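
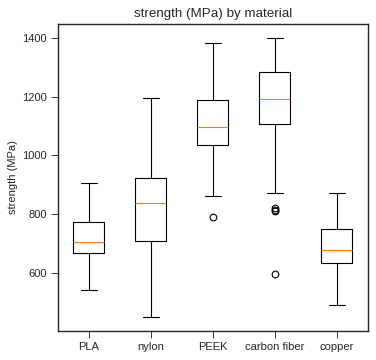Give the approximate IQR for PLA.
≈ 100

Q3 ≈ 750, Q1 ≈ 650; IQR ≈ 100.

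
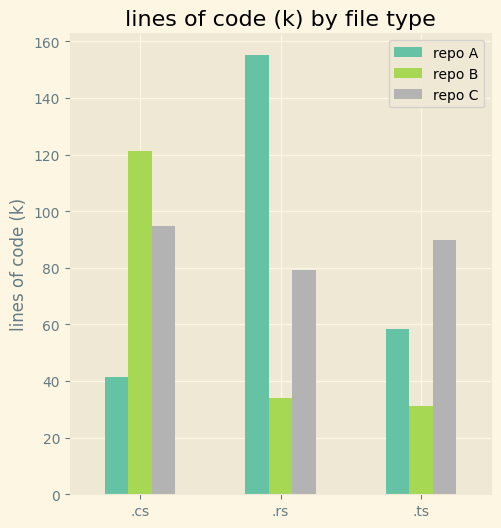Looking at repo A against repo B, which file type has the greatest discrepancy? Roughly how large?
.rs, ≈ 120 k

.rs: repo A ≈ 160, repo B ≈ 40 → gap ≈ 120. Next-largest (.cs) is only ≈ 80.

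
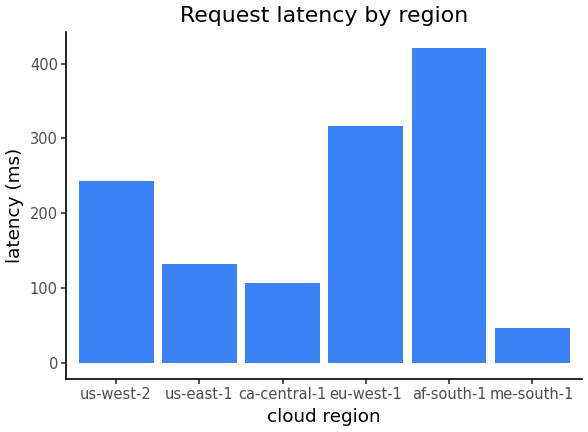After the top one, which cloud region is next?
Top 3: af-south-1 ≈ 400, eu-west-1 ≈ 300, us-west-2 ≈ 250.

eu-west-1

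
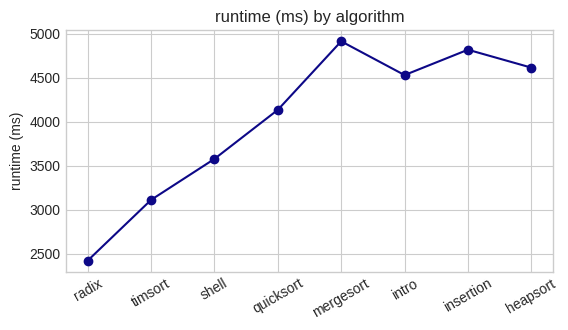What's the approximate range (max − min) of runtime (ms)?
≈ 2500

Max mergesort ≈ 5000, min radix ≈ 2500; range ≈ 2500.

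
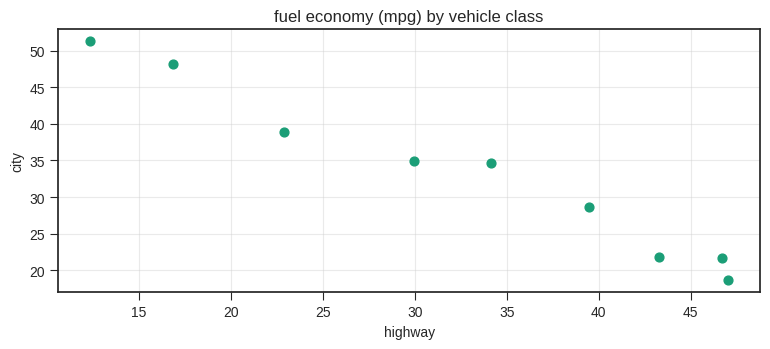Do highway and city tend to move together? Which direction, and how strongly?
negative, strong

Points are negatively correlated; strong (|r| ≈ 1.0).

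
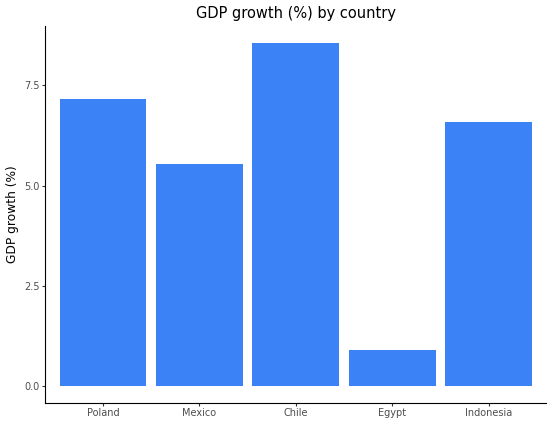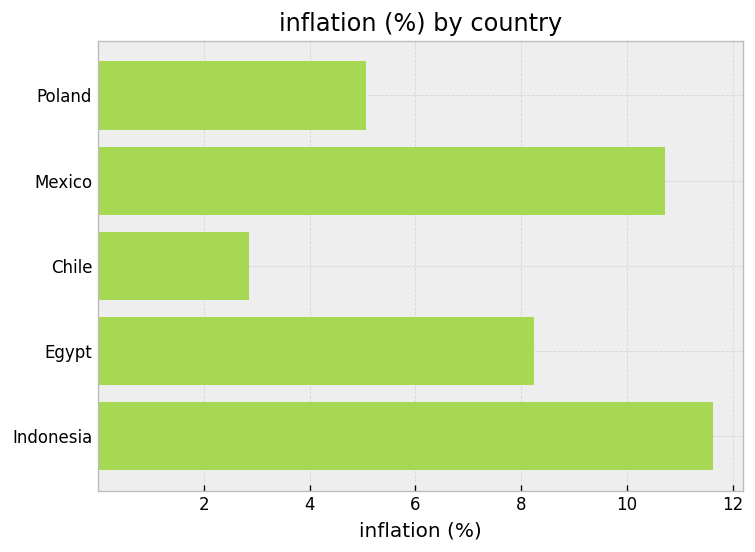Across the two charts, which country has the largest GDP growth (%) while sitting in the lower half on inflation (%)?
Chart 2 median inflation (%) ≈ 8; below-median countries: Poland, Chile. Among those, Chile has the highest GDP growth (%) (≈ 9).

Chile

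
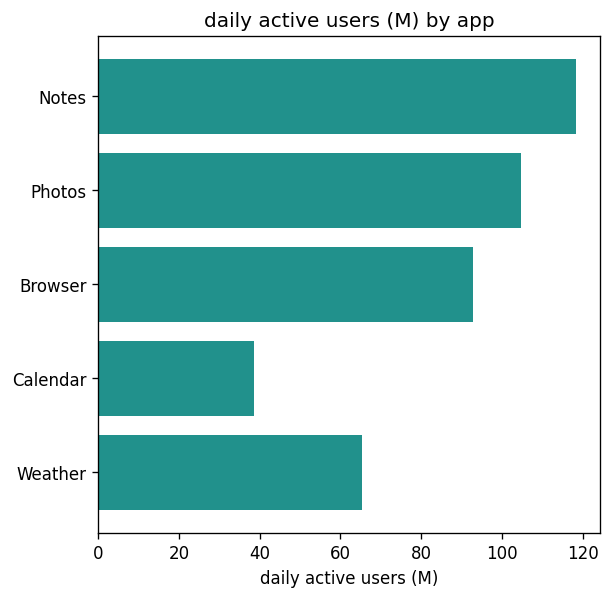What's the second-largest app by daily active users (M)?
Top 3: Notes ≈ 120, Photos ≈ 100, Browser ≈ 90.

Photos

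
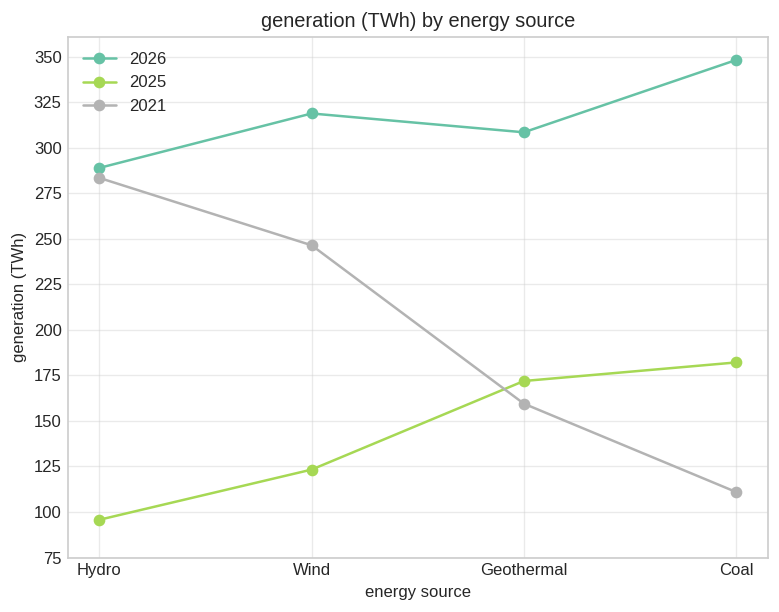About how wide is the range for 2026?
≈ 50

Max Coal ≈ 350, min Hydro ≈ 300; range ≈ 50.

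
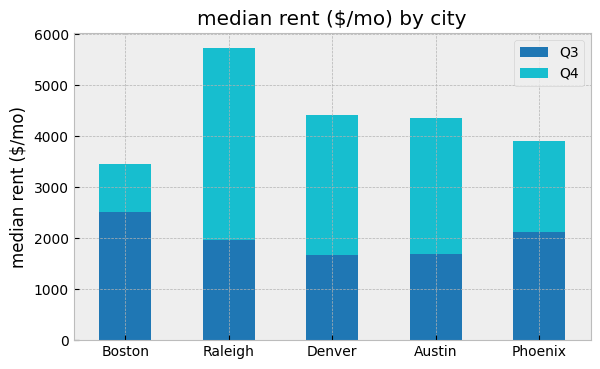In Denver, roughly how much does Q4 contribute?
Q4 top ≈ 4500, bottom ≈ 1500; segment ≈ 3000.

≈ 3000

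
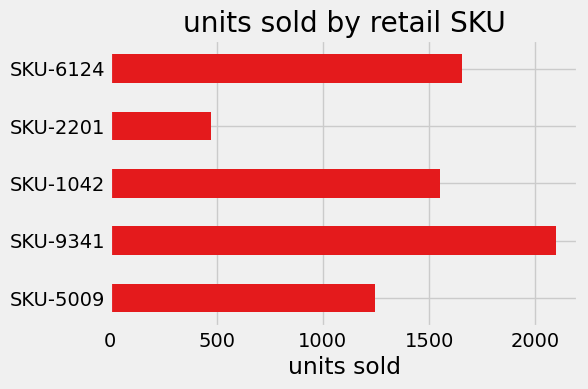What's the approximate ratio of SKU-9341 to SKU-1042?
SKU-9341 ≈ 2000, SKU-1042 ≈ 1600; 2000/1600 ≈ 1.25.

≈ 1.25×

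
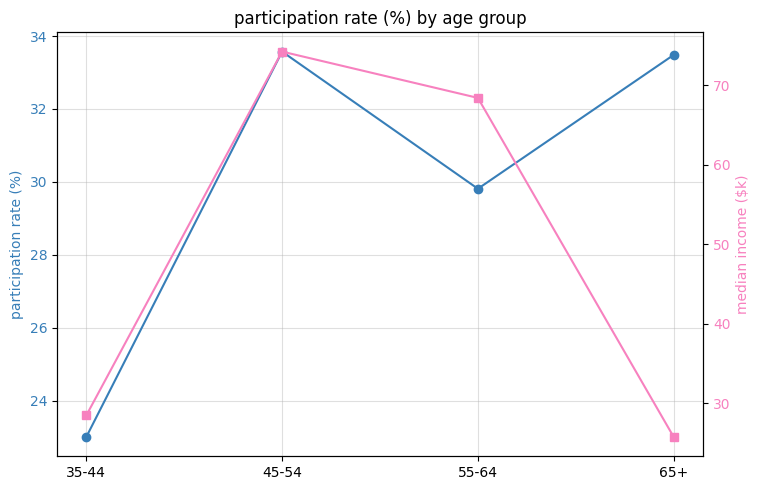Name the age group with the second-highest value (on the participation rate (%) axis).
65+

Top 3 (on the participation rate (%) axis): 45-54 ≈ 34, 65+ ≈ 33, 55-64 ≈ 30.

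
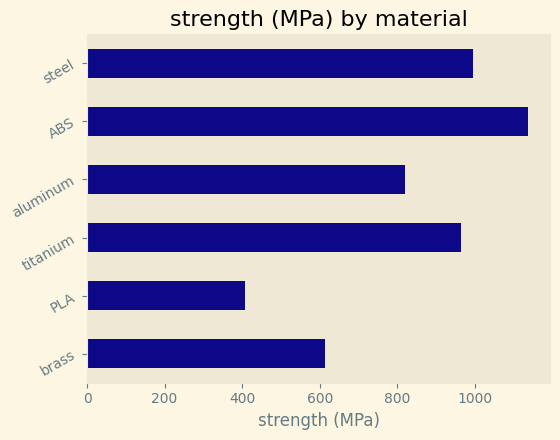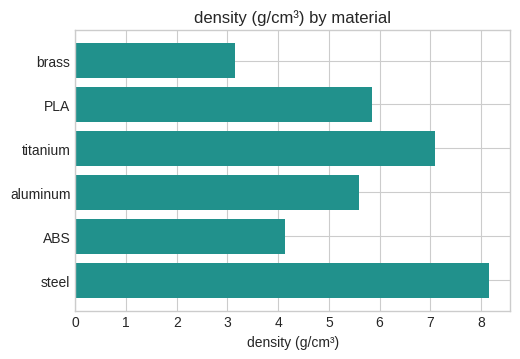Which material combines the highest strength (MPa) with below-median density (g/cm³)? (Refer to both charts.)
ABS

Chart 2 median density (g/cm³) ≈ 6; below-median materials: brass, aluminum, ABS. Among those, ABS has the highest strength (MPa) (≈ 1200).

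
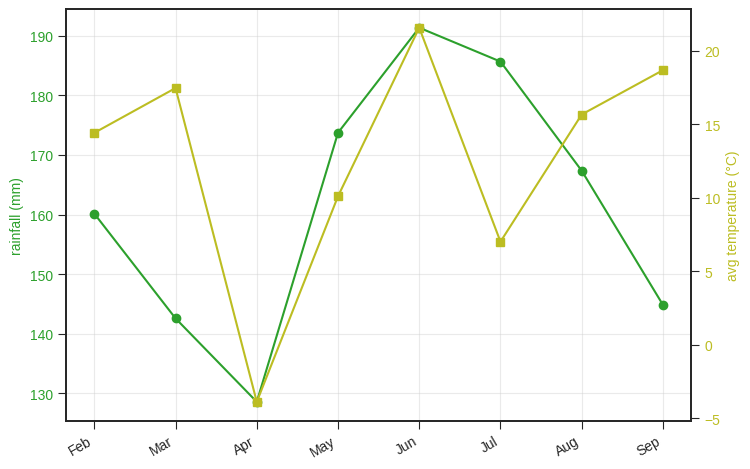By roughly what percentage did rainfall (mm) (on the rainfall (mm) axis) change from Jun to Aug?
Jun ≈ 190, Aug ≈ 170; (170 − 190) / 190 ≈ -10.5%.

≈ -10.5%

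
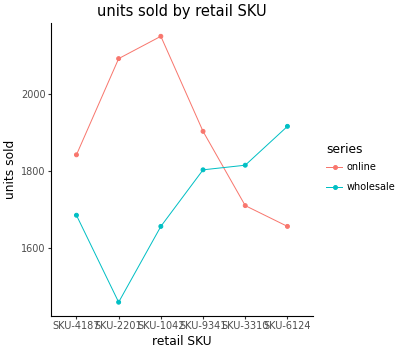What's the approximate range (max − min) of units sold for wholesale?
≈ 400

Max SKU-6124 ≈ 1900, min SKU-2201 ≈ 1500; range ≈ 400.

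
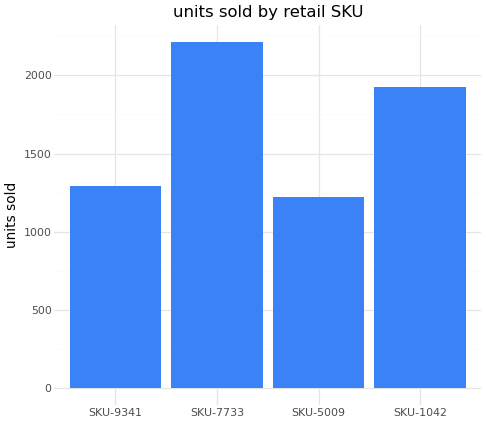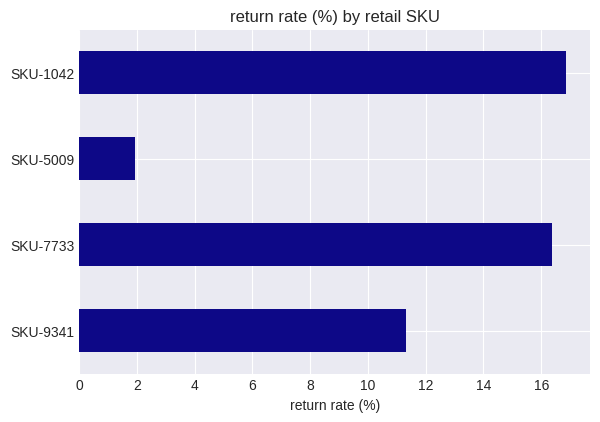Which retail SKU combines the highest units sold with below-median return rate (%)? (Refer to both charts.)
SKU-9341

Chart 2 median return rate (%) ≈ 14; below-median retail SKUs: SKU-9341, SKU-5009. Among those, SKU-9341 has the highest units sold (≈ 1500).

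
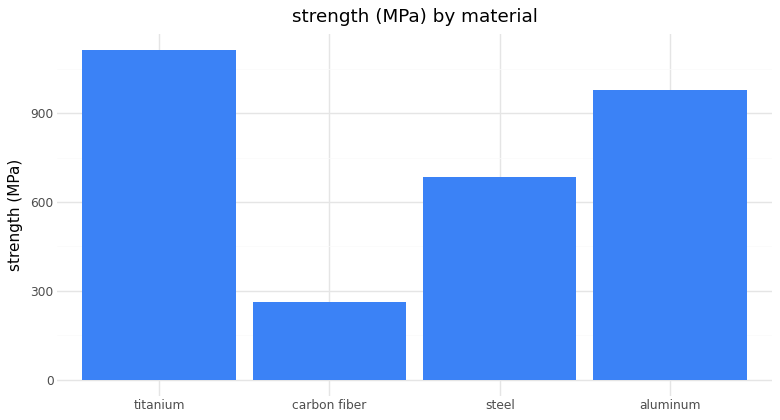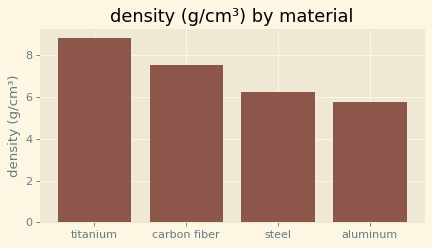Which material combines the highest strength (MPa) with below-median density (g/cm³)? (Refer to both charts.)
Chart 2 median density (g/cm³) ≈ 7; below-median materials: steel, aluminum. Among those, aluminum has the highest strength (MPa) (≈ 1000).

aluminum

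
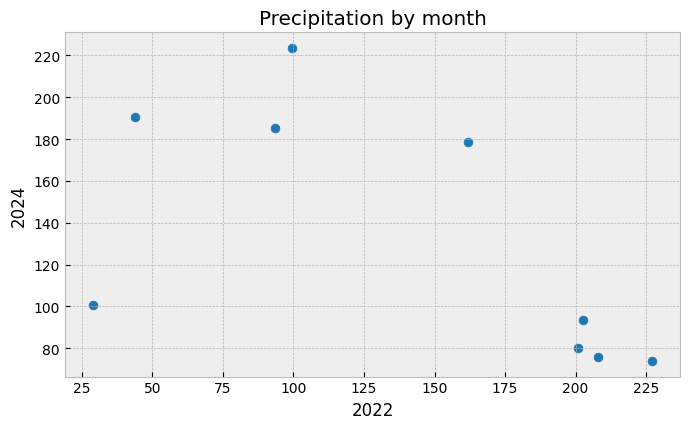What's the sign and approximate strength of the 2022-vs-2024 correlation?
negative, moderate

Points are negatively correlated; moderate (|r| ≈ 0.6).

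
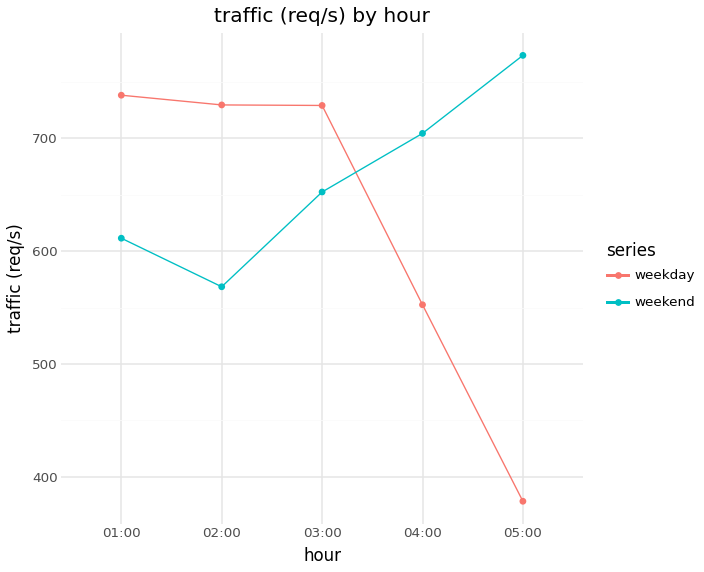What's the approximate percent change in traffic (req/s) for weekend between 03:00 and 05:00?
≈ +15.4%

03:00 ≈ 650, 05:00 ≈ 750; (750 − 650) / 650 ≈ +15.4%.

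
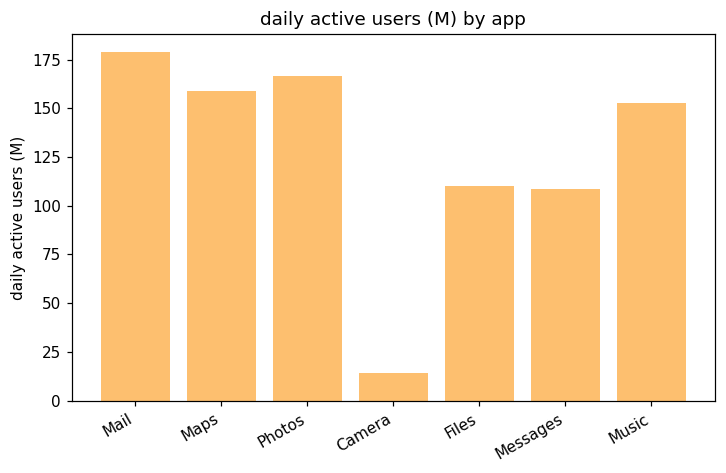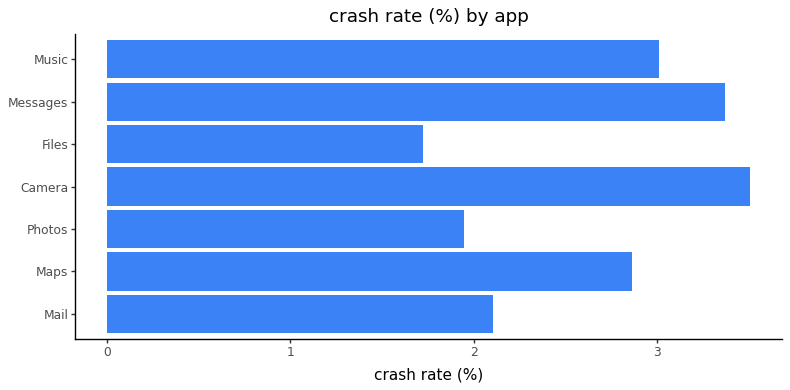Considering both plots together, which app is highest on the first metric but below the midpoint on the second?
Chart 2 median crash rate (%) ≈ 3; below-median apps: Mail, Photos, Files. Among those, Mail has the highest daily active users (M) (≈ 180).

Mail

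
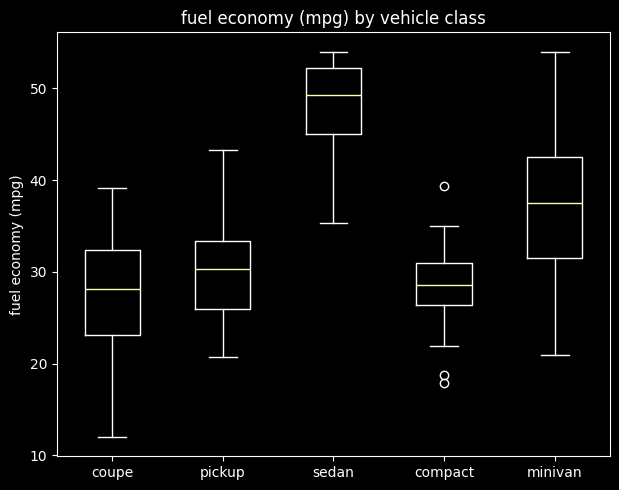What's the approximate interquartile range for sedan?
≈ 6

Q3 ≈ 52, Q1 ≈ 46; IQR ≈ 6.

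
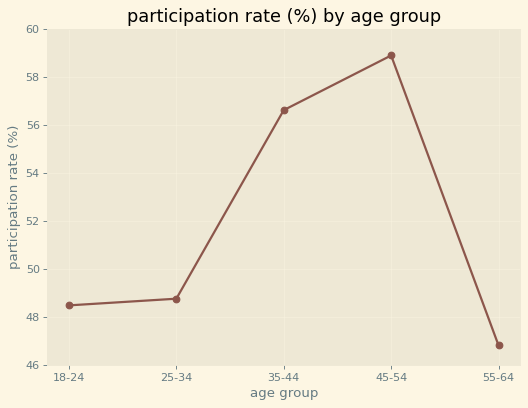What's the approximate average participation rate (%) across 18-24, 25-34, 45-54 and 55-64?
(48 + 48 + 58 + 46) / 4 ≈ 50.

≈ 50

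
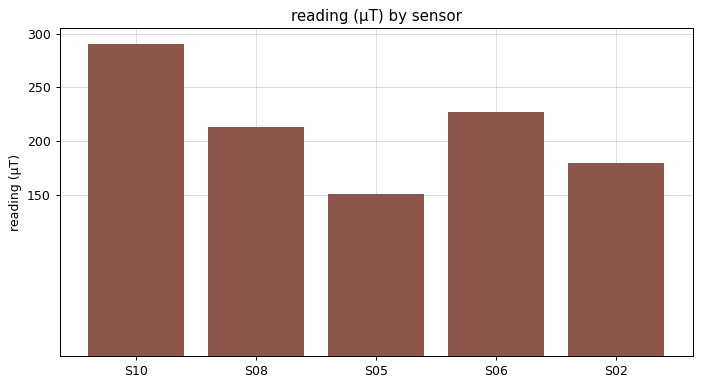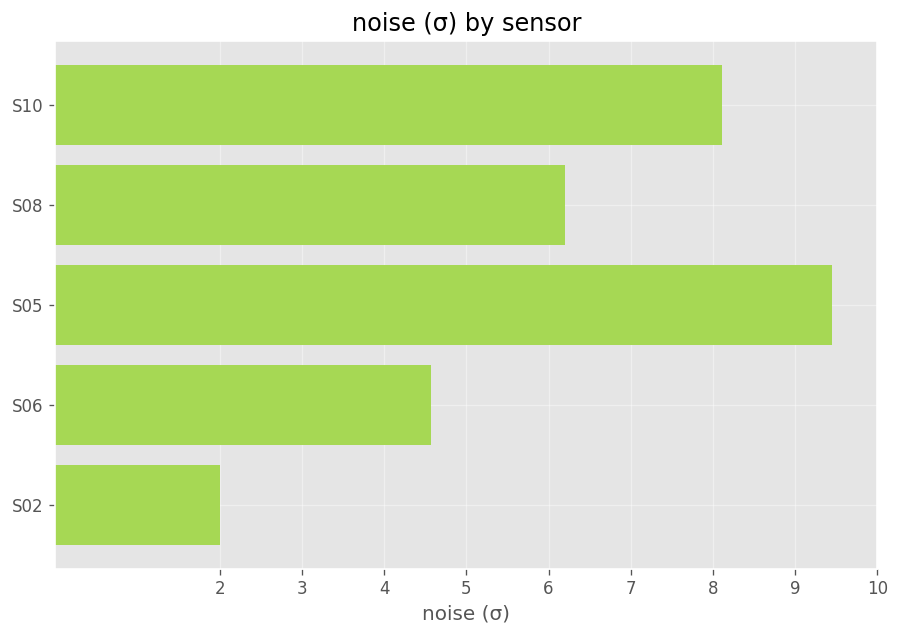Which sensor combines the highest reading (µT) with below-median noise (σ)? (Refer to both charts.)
S06

Chart 2 median noise (σ) ≈ 6; below-median sensors: S06, S02. Among those, S06 has the highest reading (µT) (≈ 250).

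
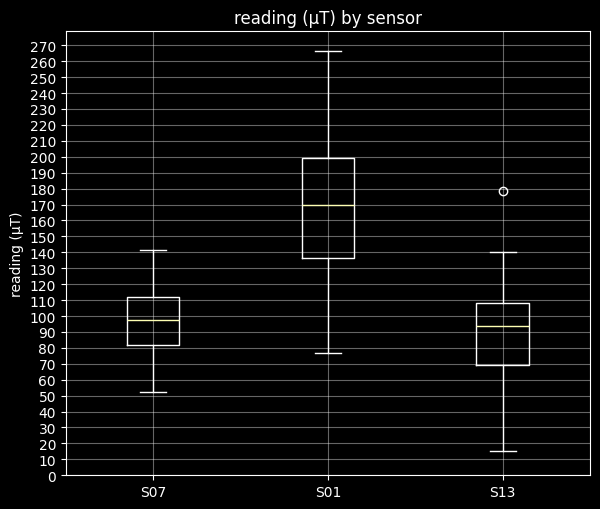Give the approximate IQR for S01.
≈ 60

Q3 ≈ 200, Q1 ≈ 140; IQR ≈ 60.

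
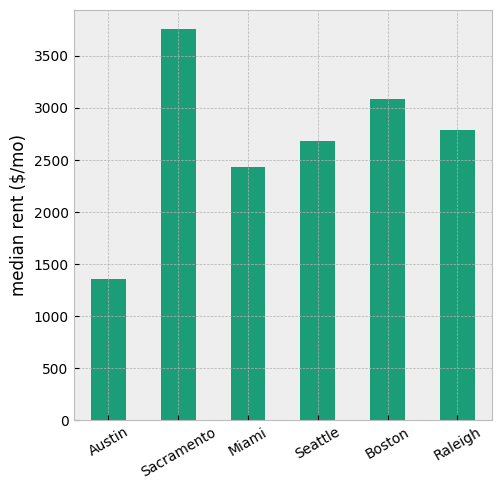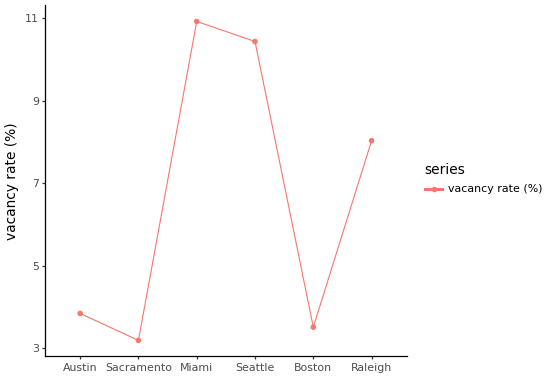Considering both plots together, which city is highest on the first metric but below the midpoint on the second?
Chart 2 median vacancy rate (%) ≈ 6; below-median cities: Austin, Sacramento, Boston. Among those, Sacramento has the highest median rent ($/mo) (≈ 4000).

Sacramento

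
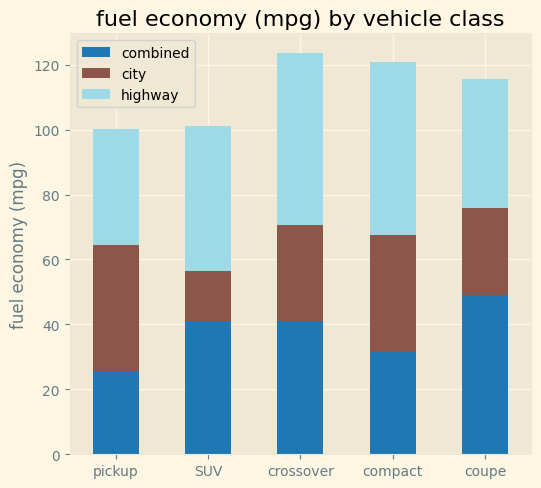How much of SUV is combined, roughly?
≈ 40

combined top ≈ 40, bottom ≈ 0; segment ≈ 40.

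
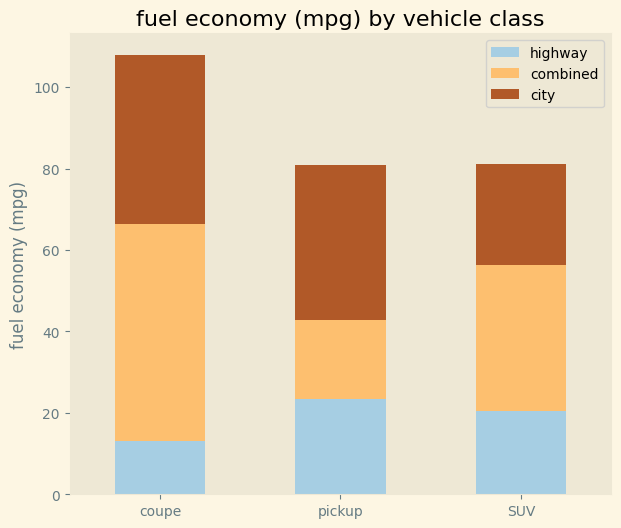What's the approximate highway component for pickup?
highway top ≈ 20, bottom ≈ 0; segment ≈ 20.

≈ 20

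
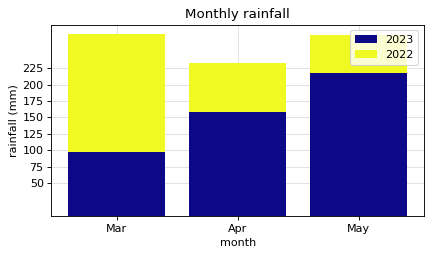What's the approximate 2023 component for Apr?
≈ 150

2023 top ≈ 150, bottom ≈ 0; segment ≈ 150.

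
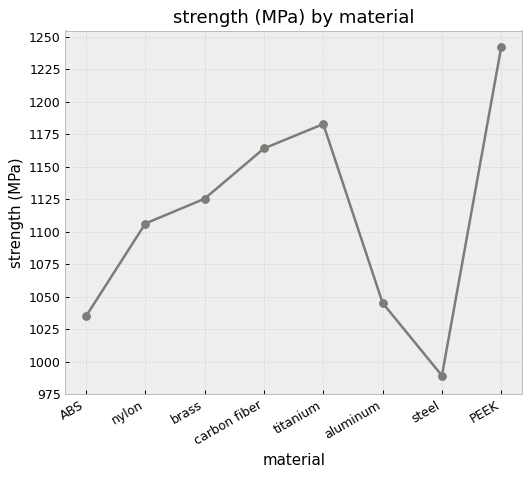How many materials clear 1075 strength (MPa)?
5

Above 1075: nylon, brass, carbon fiber, titanium, PEEK.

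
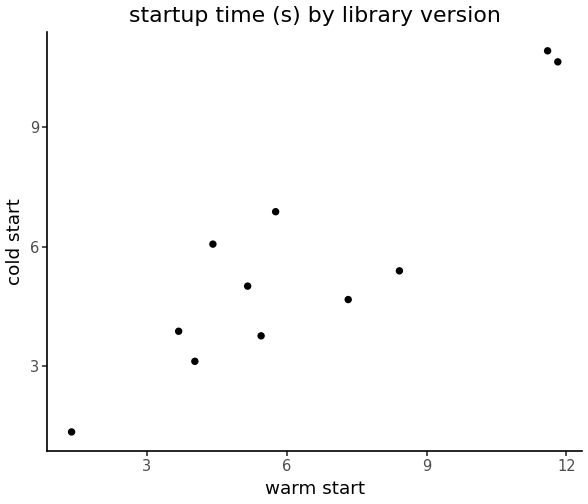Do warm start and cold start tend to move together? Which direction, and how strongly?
positive, strong

Points are positively correlated; strong (|r| ≈ 0.9).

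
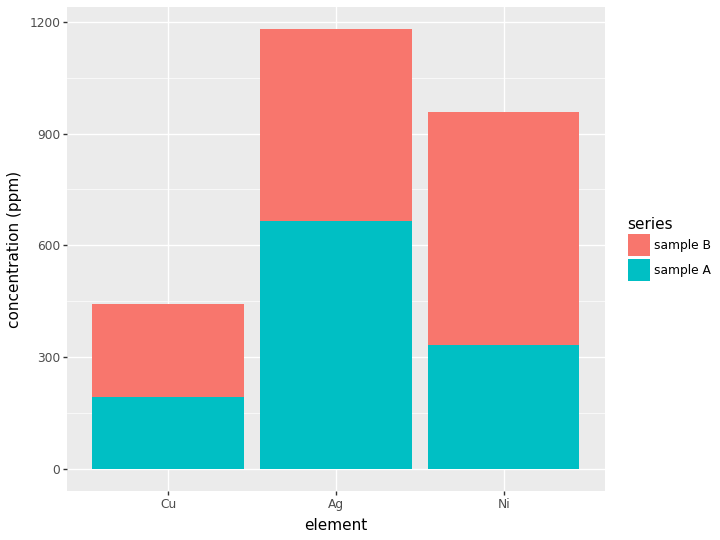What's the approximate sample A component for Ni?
sample A top ≈ 300, bottom ≈ 0; segment ≈ 300.

≈ 300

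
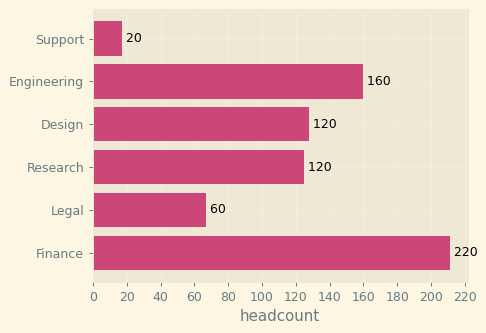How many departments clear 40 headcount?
Above 40: Engineering, Design, Research, Legal, Finance.

5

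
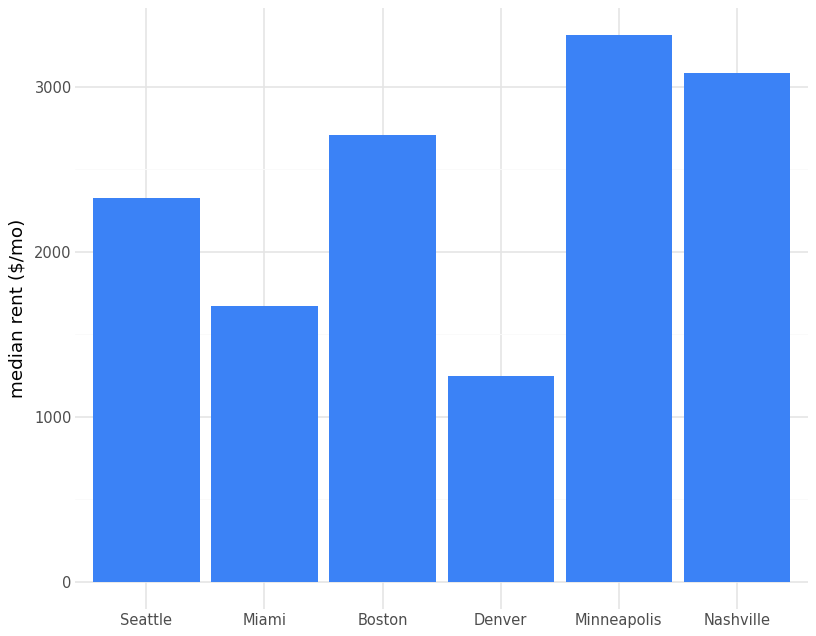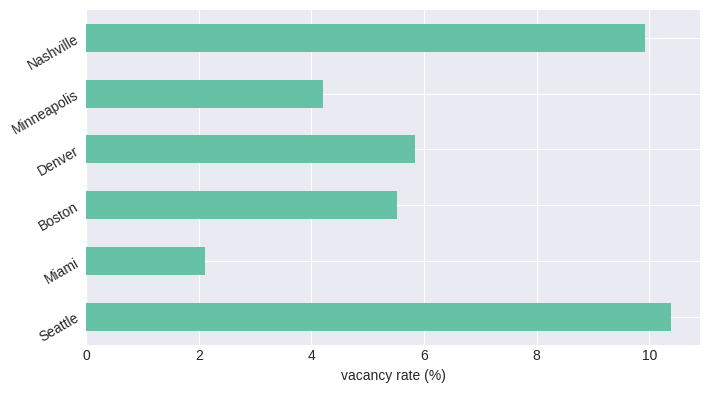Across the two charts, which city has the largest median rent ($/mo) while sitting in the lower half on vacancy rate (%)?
Minneapolis

Chart 2 median vacancy rate (%) ≈ 6; below-median cities: Miami, Boston, Minneapolis. Among those, Minneapolis has the highest median rent ($/mo) (≈ 3500).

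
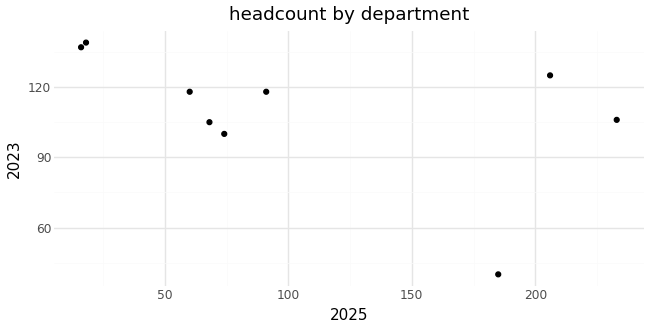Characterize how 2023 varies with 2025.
Points are negatively correlated; moderate (|r| ≈ 0.5).

negative, moderate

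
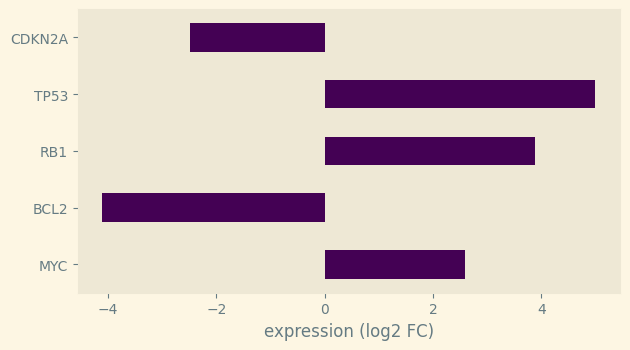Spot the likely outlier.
BCL2 ≈ -4; the rest sit between ≈ -2 and ≈ 5.

BCL2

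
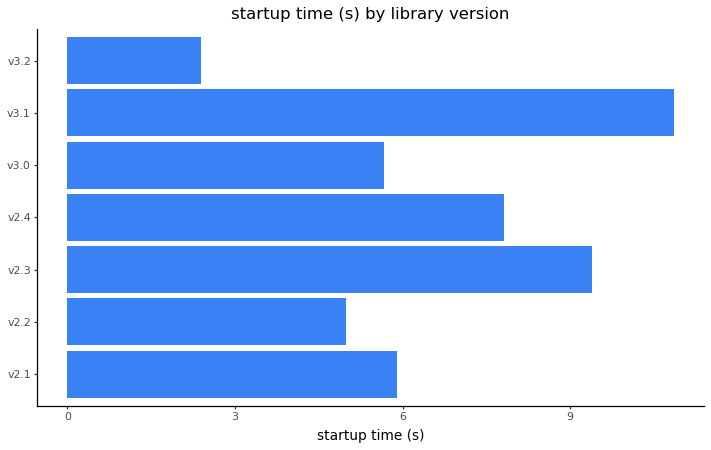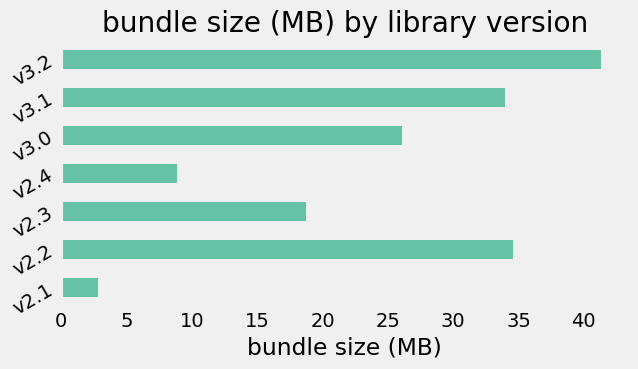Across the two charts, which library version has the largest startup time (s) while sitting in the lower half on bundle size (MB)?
v2.3

Chart 2 median bundle size (MB) ≈ 25; below-median library versions: v2.1, v2.3, v2.4. Among those, v2.3 has the highest startup time (s) (≈ 9).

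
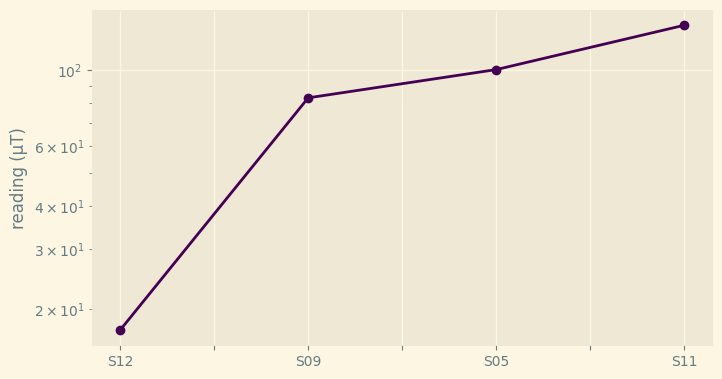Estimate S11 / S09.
S11 ≈ 140, S09 ≈ 80; 140/80 ≈ 1.75.

≈ 1.75×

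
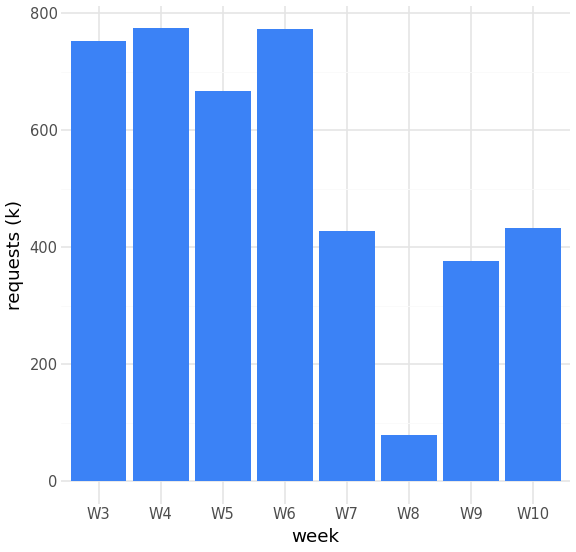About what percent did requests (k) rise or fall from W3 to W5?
≈ -12.5%

W3 ≈ 800, W5 ≈ 700; (700 − 800) / 800 ≈ -12.5%.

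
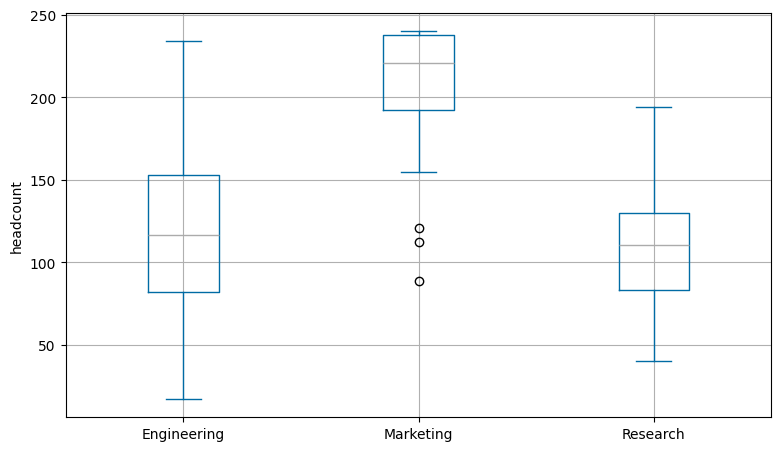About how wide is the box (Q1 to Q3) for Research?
≈ 50

Q3 ≈ 130, Q1 ≈ 80; IQR ≈ 50.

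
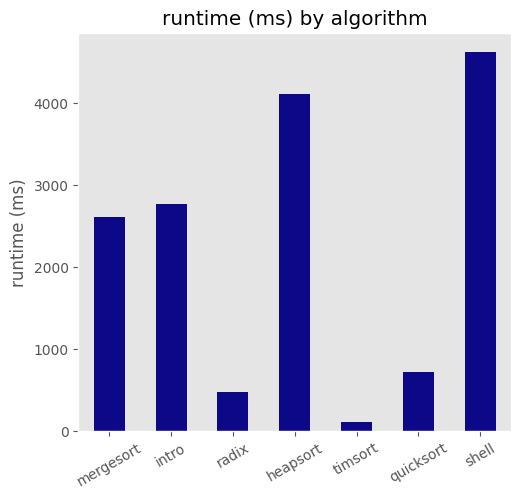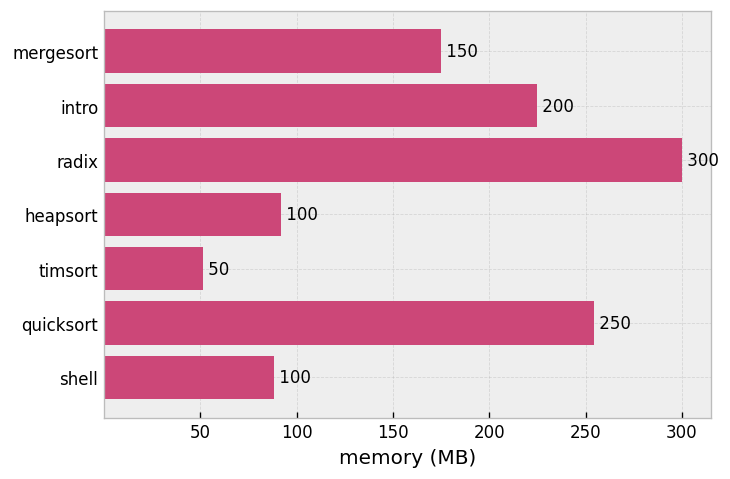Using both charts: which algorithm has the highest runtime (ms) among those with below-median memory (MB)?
shell

Chart 2 median memory (MB) ≈ 150; below-median algorithms: heapsort, timsort, shell. Among those, shell has the highest runtime (ms) (≈ 4500).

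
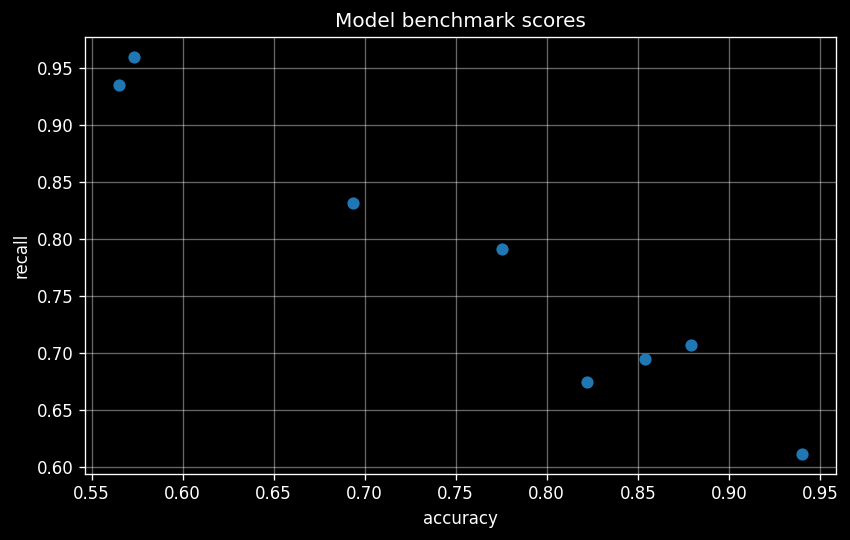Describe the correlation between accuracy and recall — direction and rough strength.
negative, strong

Points are negatively correlated; strong (|r| ≈ 1.0).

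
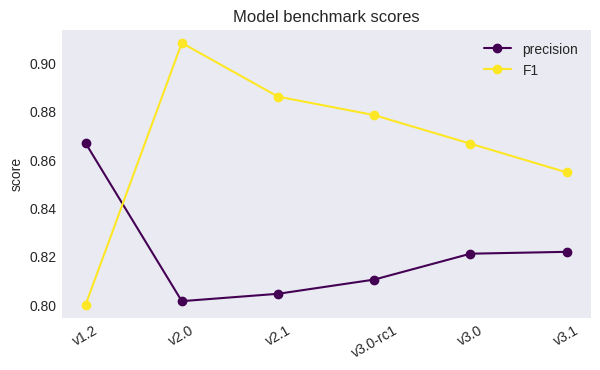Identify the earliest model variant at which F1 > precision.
v1.2: F1 ≈ 0.80 vs precision ≈ 0.87 (not yet); v2.0: F1 ≈ 0.91 vs precision ≈ 0.80 (first crossover).

v2.0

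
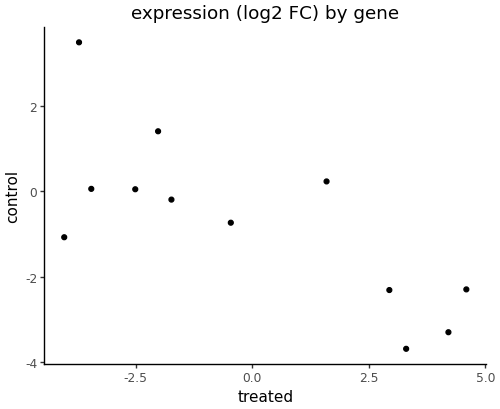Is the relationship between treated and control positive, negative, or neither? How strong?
Points are negatively correlated; strong (|r| ≈ 0.8).

negative, strong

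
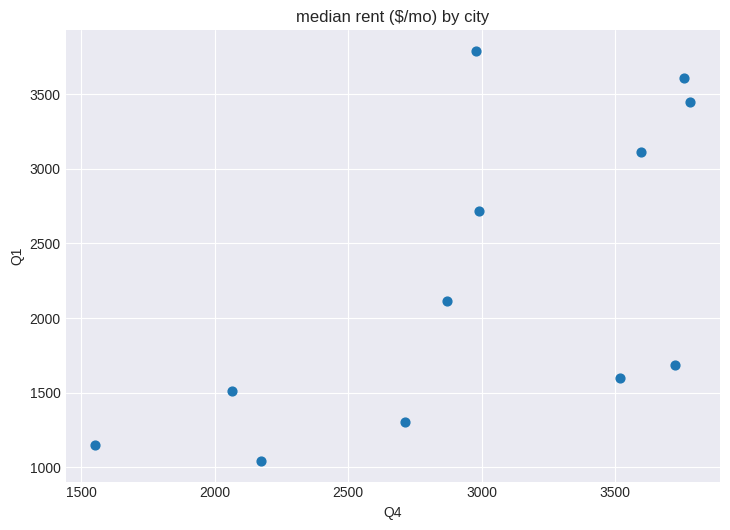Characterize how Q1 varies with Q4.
positive, moderate

Points are positively correlated; moderate (|r| ≈ 0.6).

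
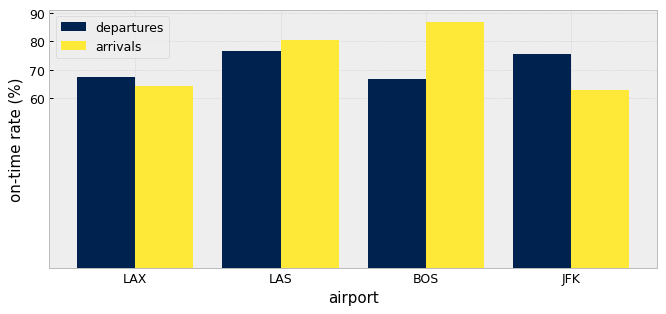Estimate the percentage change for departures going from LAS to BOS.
≈ -12.5%

LAS ≈ 80, BOS ≈ 70; (70 − 80) / 80 ≈ -12.5%.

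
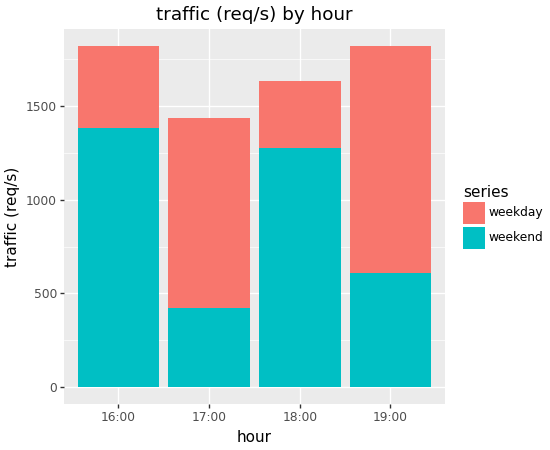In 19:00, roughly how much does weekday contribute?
≈ 1200

weekday top ≈ 1800, bottom ≈ 600; segment ≈ 1200.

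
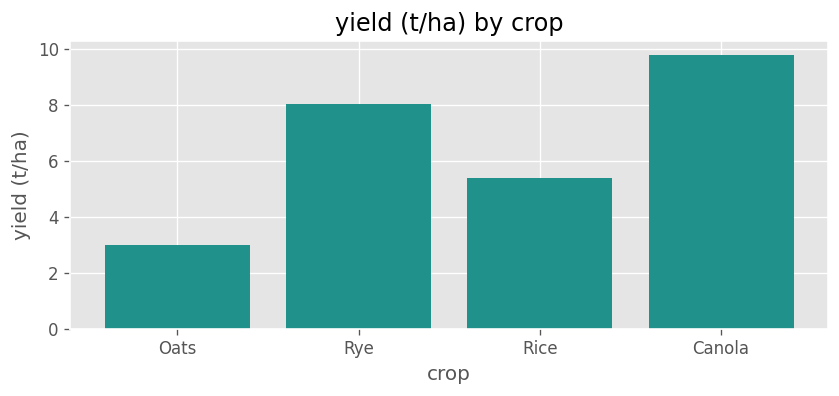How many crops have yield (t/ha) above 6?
Above 6: Rye, Canola.

2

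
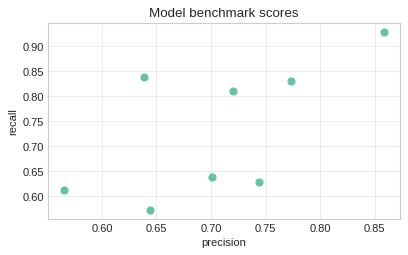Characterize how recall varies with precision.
Points are positively correlated; moderate (|r| ≈ 0.6).

positive, moderate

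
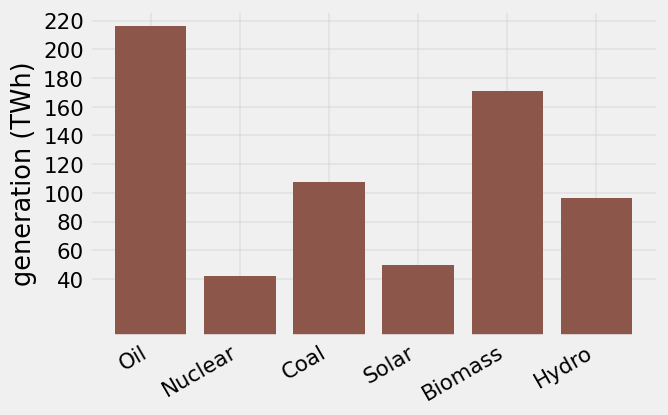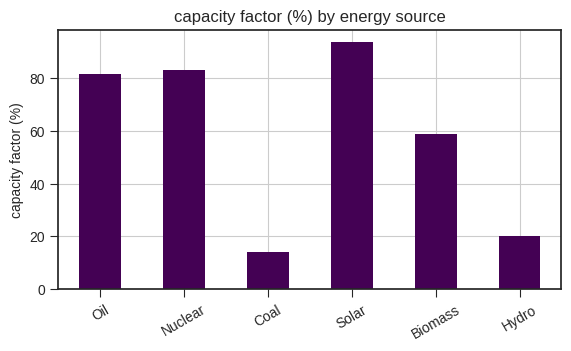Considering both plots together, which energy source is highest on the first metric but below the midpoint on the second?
Biomass

Chart 2 median capacity factor (%) ≈ 70; below-median energy sources: Coal, Biomass, Hydro. Among those, Biomass has the highest generation (TWh) (≈ 180).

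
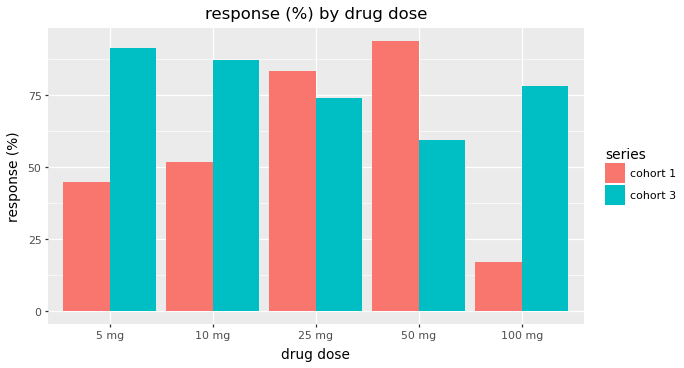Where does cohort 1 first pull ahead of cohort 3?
25 mg

10 mg: cohort 1 ≈ 50 vs cohort 3 ≈ 90 (not yet); 25 mg: cohort 1 ≈ 80 vs cohort 3 ≈ 70 (first crossover).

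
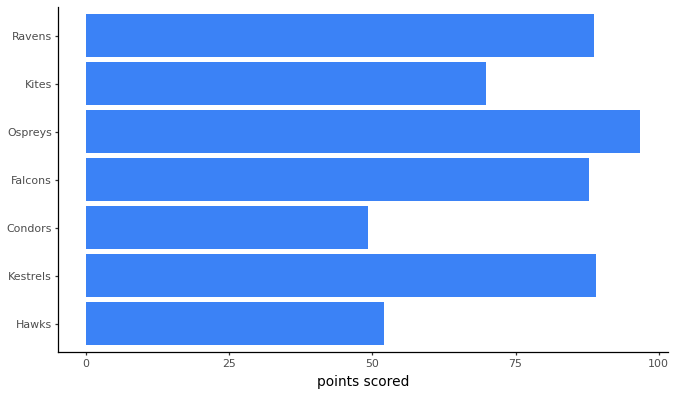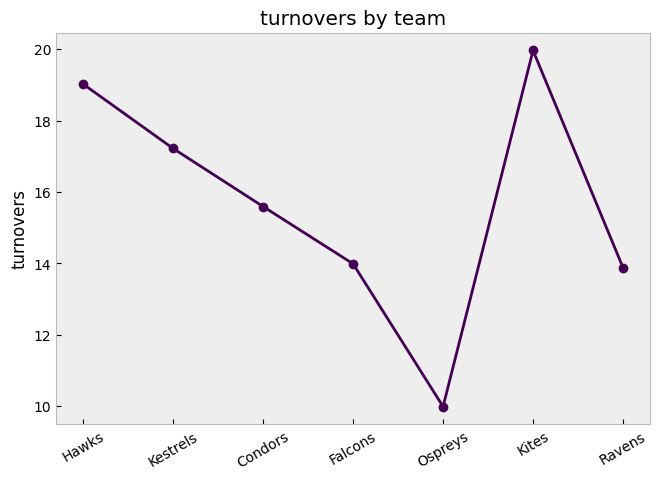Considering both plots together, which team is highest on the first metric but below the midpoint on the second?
Chart 2 median turnovers ≈ 16; below-median teams: Falcons, Ospreys, Ravens. Among those, Ospreys has the highest points scored (≈ 100).

Ospreys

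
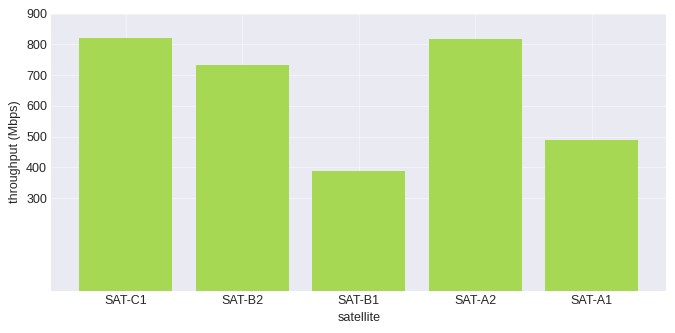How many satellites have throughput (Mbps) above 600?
Above 600: SAT-C1, SAT-B2, SAT-A2.

3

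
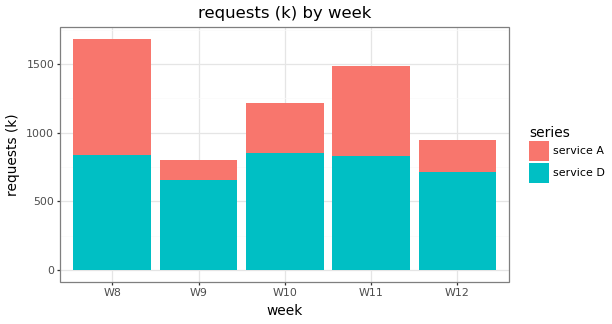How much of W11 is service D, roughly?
≈ 800

service D top ≈ 800, bottom ≈ 0; segment ≈ 800.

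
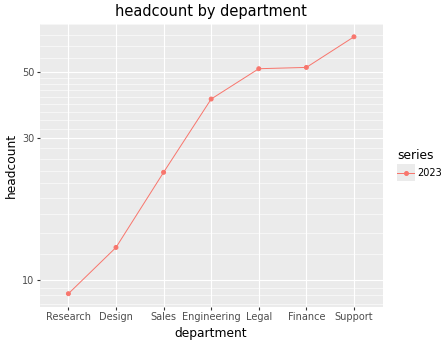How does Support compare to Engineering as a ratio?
≈ 1.62×

Support ≈ 65, Engineering ≈ 40; 65/40 ≈ 1.62.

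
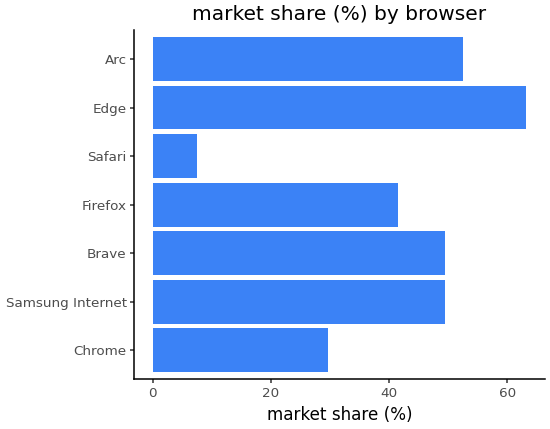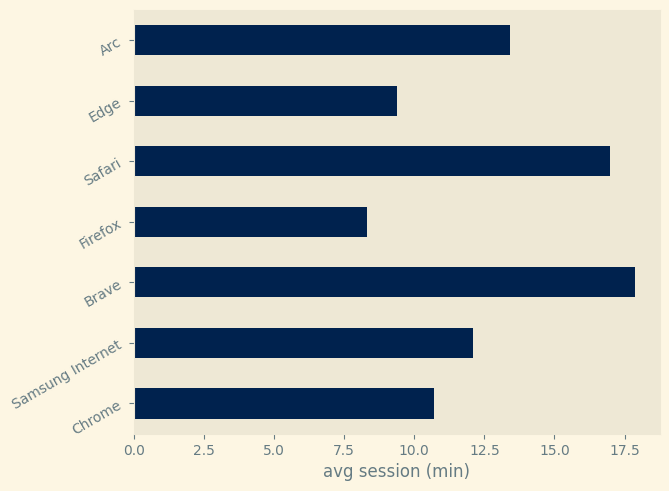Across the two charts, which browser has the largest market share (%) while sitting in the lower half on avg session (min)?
Edge

Chart 2 median avg session (min) ≈ 12; below-median browsers: Chrome, Firefox, Edge. Among those, Edge has the highest market share (%) (≈ 60).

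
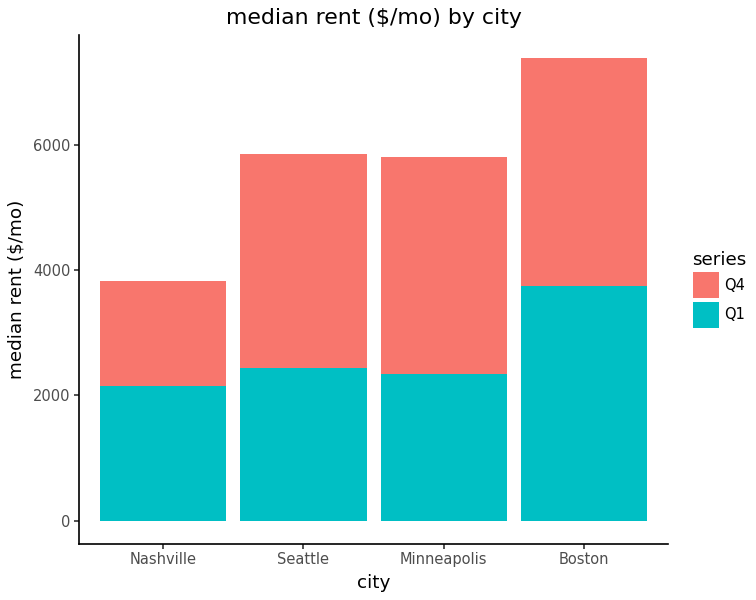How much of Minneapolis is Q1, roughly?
≈ 2000

Q1 top ≈ 2000, bottom ≈ 0; segment ≈ 2000.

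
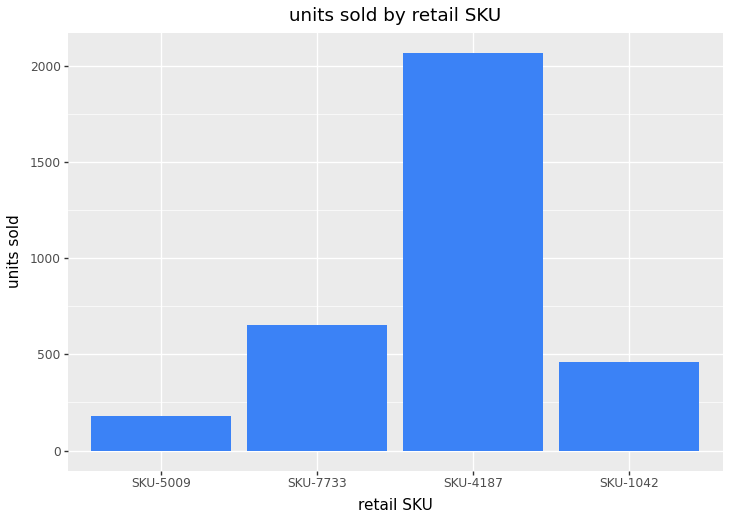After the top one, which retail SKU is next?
Top 3: SKU-4187 ≈ 2000, SKU-7733 ≈ 600, SKU-1042 ≈ 400.

SKU-7733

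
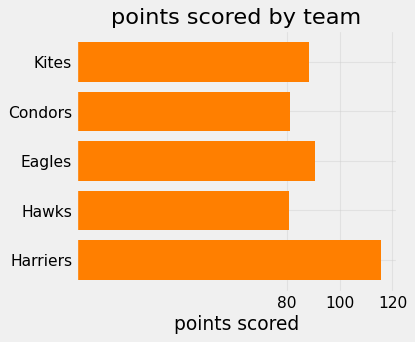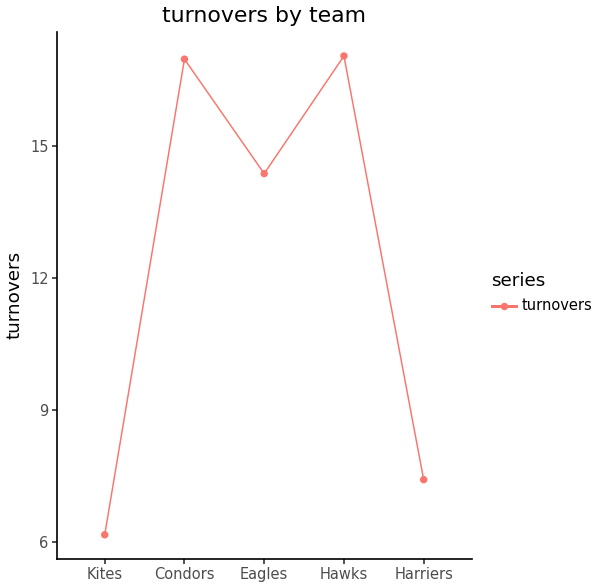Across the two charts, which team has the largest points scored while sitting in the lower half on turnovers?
Harriers

Chart 2 median turnovers ≈ 14; below-median teams: Kites, Harriers. Among those, Harriers has the highest points scored (≈ 120).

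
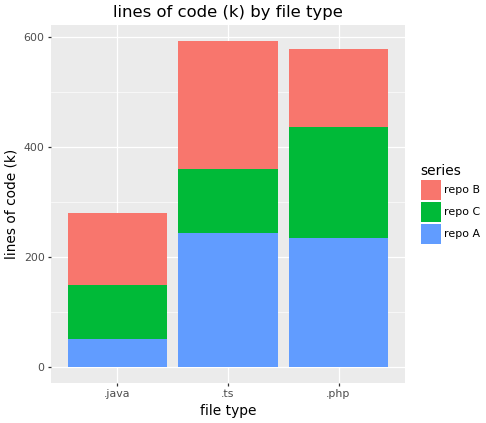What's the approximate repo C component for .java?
repo C top ≈ 150, bottom ≈ 50; segment ≈ 100.

≈ 100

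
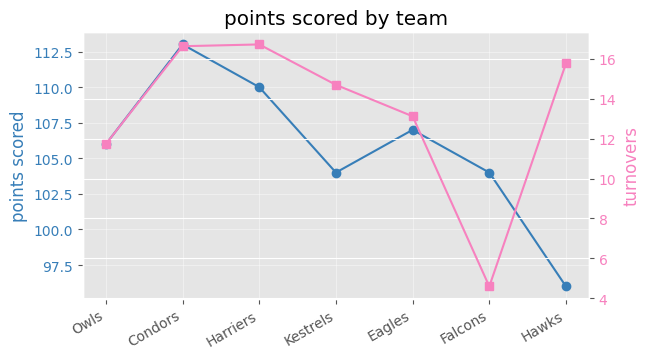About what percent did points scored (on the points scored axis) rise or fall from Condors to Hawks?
Condors ≈ 112, Hawks ≈ 96; (96 − 112) / 112 ≈ -14.3%.

≈ -14.3%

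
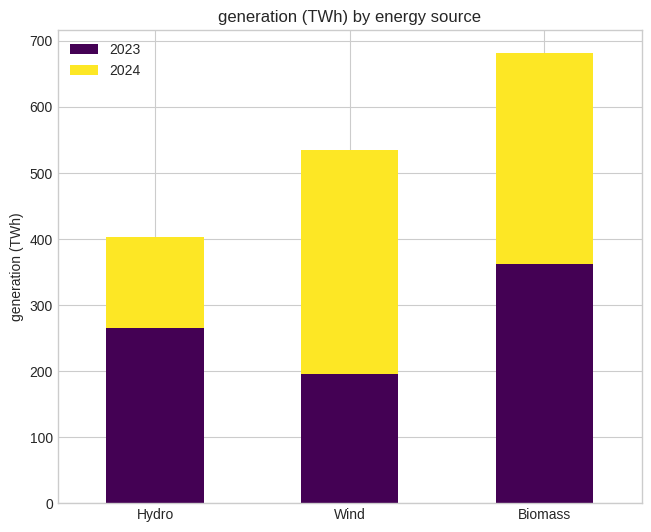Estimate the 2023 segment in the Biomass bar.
2023 top ≈ 400, bottom ≈ 0; segment ≈ 400.

≈ 400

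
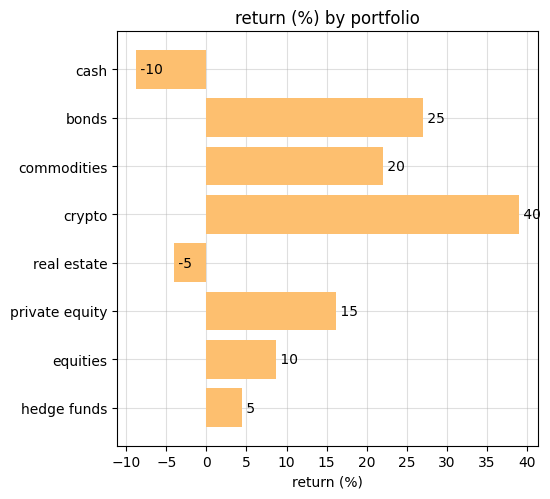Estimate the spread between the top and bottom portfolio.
Max crypto ≈ 40, min cash ≈ -10; range ≈ 50.

≈ 50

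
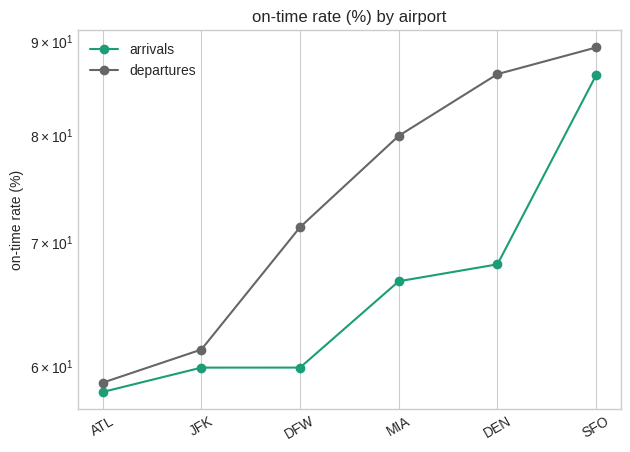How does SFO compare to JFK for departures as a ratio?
SFO ≈ 90, JFK ≈ 60; 90/60 ≈ 1.5.

≈ 1.5×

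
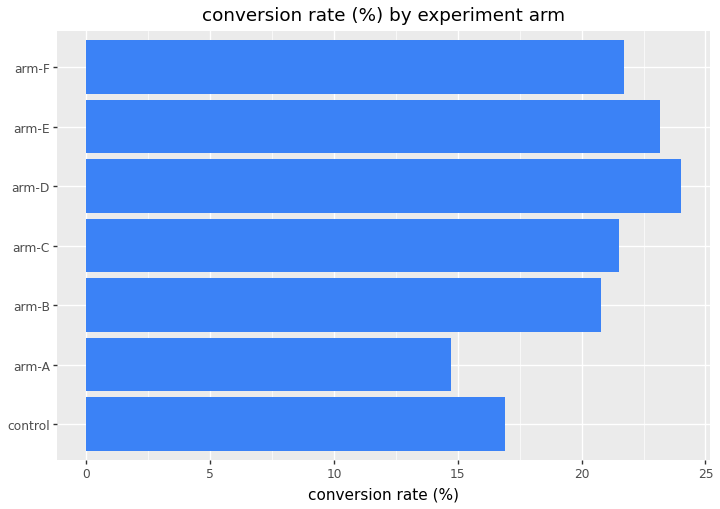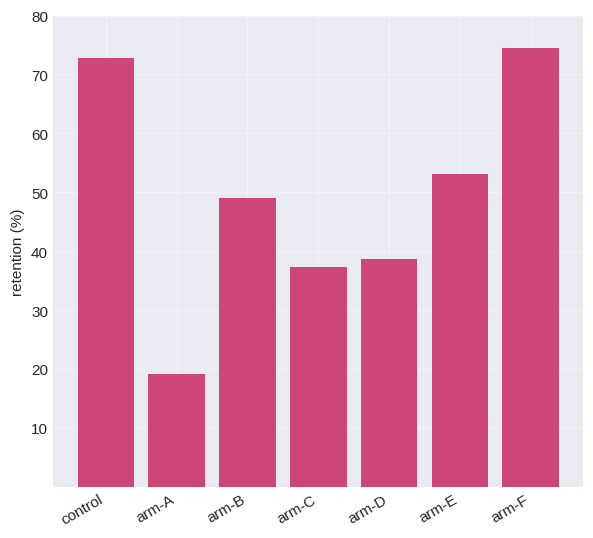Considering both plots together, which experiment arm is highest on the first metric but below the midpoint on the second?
Chart 2 median retention (%) ≈ 50; below-median experiment arms: arm-A, arm-C, arm-D. Among those, arm-D has the highest conversion rate (%) (≈ 25).

arm-D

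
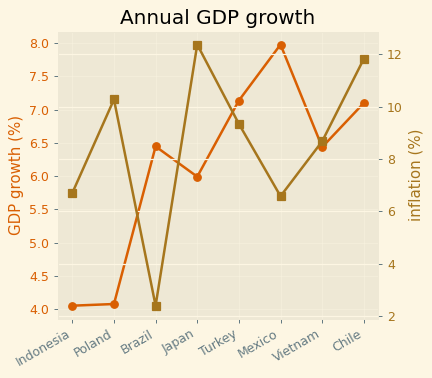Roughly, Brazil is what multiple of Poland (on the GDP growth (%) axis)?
≈ 1.62×

Brazil ≈ 6.5, Poland ≈ 4.0; 6.5/4.0 ≈ 1.62.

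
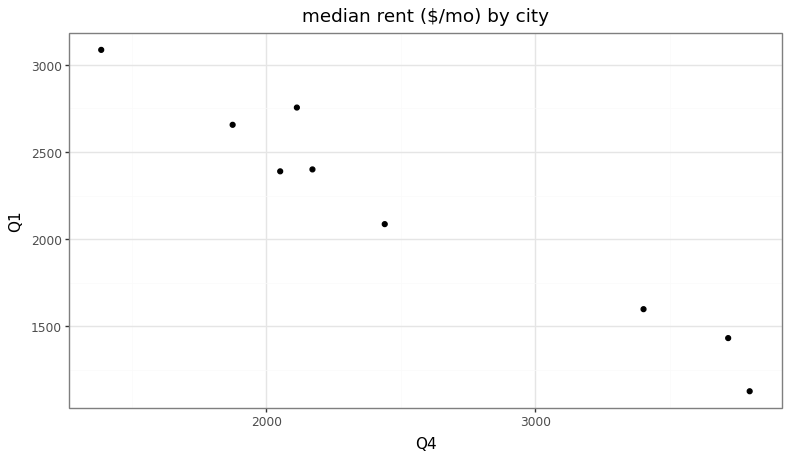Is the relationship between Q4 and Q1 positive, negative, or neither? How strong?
negative, strong

Points are negatively correlated; strong (|r| ≈ 1.0).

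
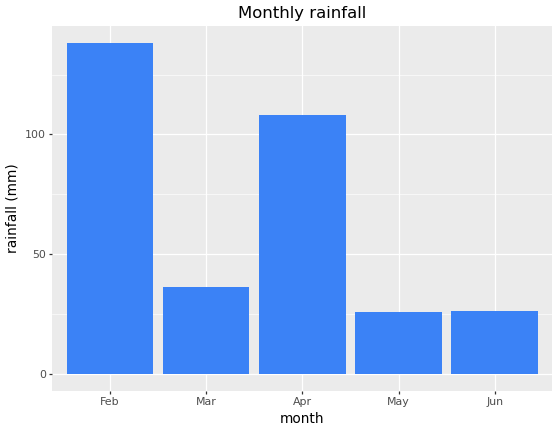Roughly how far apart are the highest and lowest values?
Max Feb ≈ 140, min May ≈ 20; range ≈ 120.

≈ 120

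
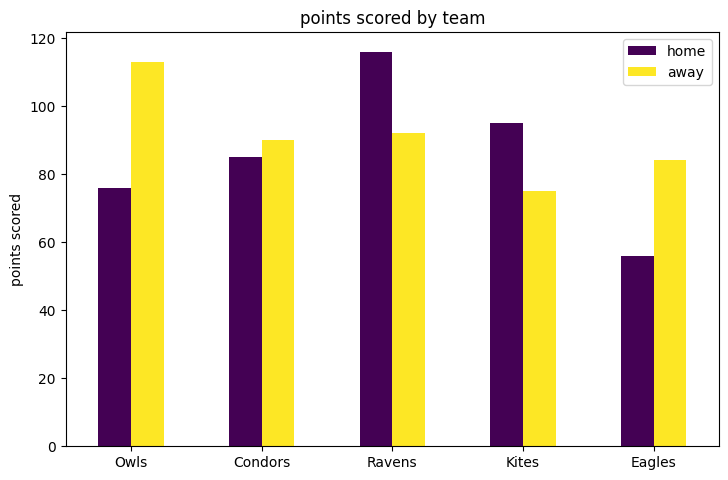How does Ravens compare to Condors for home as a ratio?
Ravens ≈ 120, Condors ≈ 80; 120/80 ≈ 1.5.

≈ 1.5×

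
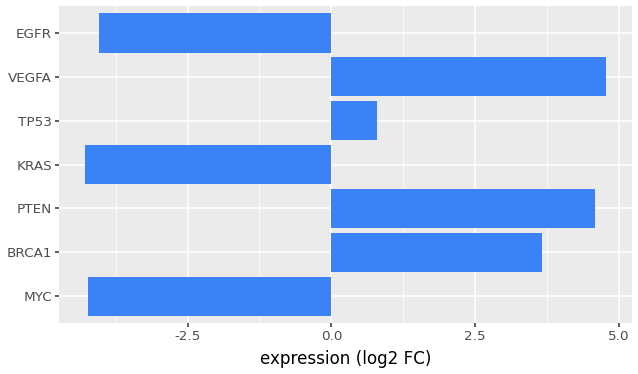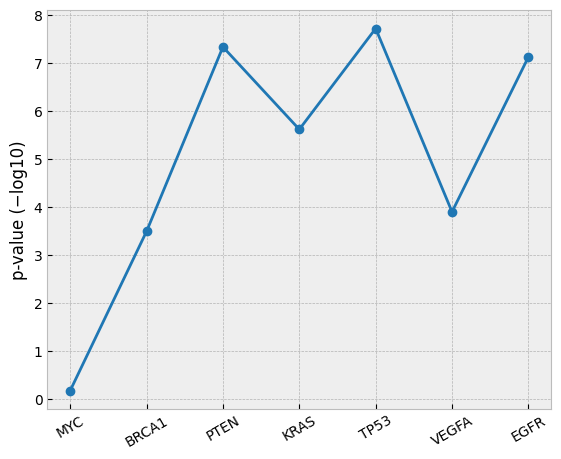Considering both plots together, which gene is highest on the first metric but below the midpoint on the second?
Chart 2 median p-value (−log10) ≈ 6; below-median genes: MYC, BRCA1, VEGFA. Among those, VEGFA has the highest expression (log2 FC) (≈ 5).

VEGFA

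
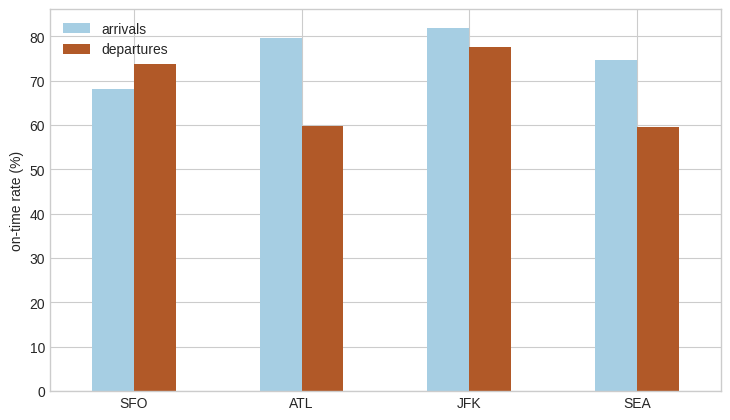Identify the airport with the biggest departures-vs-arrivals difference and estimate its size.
ATL, ≈ 20 %

ATL: departures ≈ 60, arrivals ≈ 80 → gap ≈ 20. Next-largest (SEA) is only ≈ 10.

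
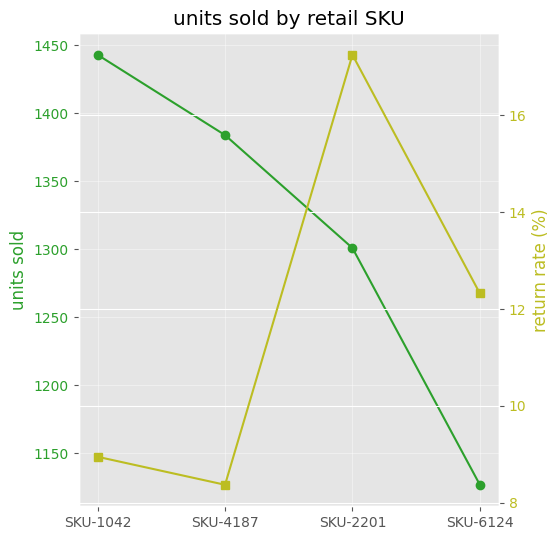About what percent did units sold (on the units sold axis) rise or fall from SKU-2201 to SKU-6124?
≈ -11.5%

SKU-2201 ≈ 1300, SKU-6124 ≈ 1150; (1150 − 1300) / 1300 ≈ -11.5%.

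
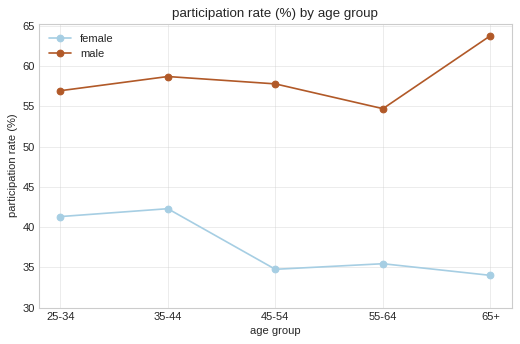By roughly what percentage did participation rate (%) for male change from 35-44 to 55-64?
35-44 ≈ 60, 55-64 ≈ 55; (55 − 60) / 60 ≈ -8.3%.

≈ -8.3%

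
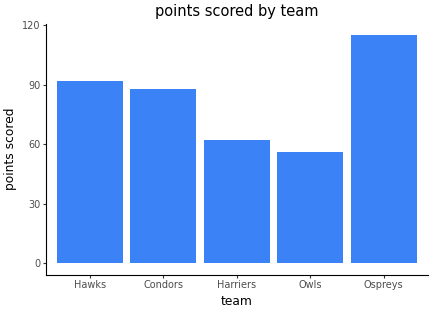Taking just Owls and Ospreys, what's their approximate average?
(60 + 120) / 2 ≈ 90.

≈ 90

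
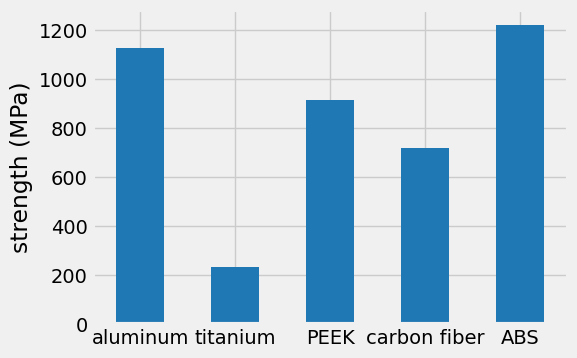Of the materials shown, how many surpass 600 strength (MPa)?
Above 600: aluminum, PEEK, carbon fiber, ABS.

4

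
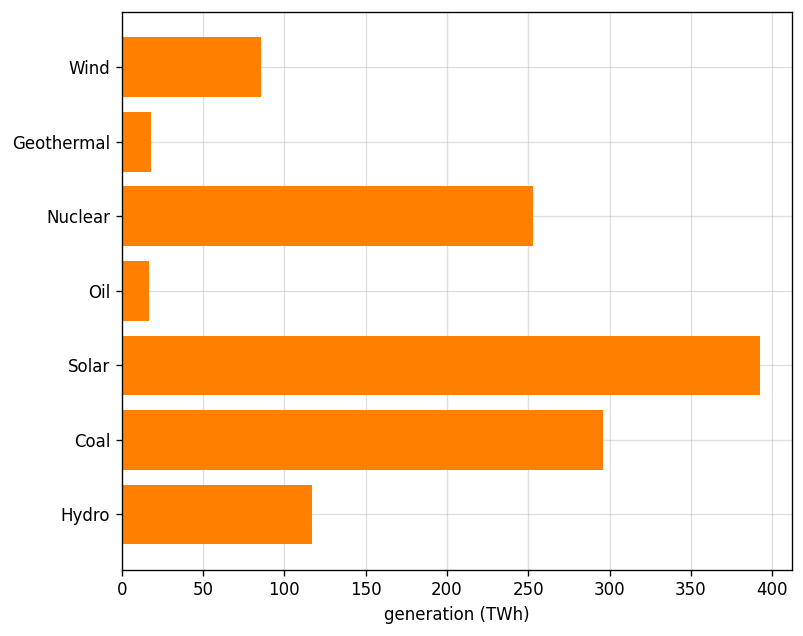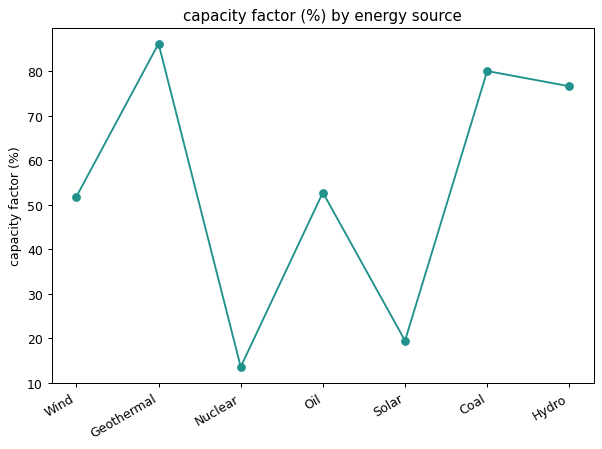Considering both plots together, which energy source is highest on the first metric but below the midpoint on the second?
Chart 2 median capacity factor (%) ≈ 50; below-median energy sources: Wind, Nuclear, Solar. Among those, Solar has the highest generation (TWh) (≈ 400).

Solar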